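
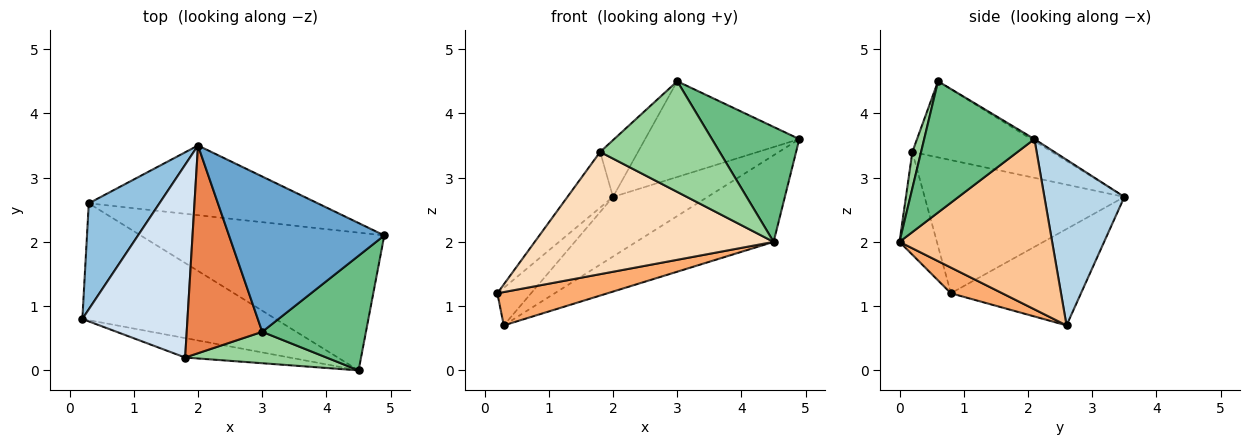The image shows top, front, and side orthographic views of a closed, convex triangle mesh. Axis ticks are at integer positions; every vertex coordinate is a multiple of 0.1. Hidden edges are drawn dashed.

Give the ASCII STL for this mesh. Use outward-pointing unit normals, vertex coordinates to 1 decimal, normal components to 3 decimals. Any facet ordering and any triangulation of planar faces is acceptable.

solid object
 facet normal -0.011 0.525 0.851
  outer loop
   vertex 3.0 0.6 4.5
   vertex 4.9 2.1 3.6
   vertex 2.0 3.5 2.7
  endloop
 endfacet
 facet normal -0.789 0.205 0.579
  outer loop
   vertex 0.3 2.6 0.7
   vertex 0.2 0.8 1.2
   vertex 2.0 3.5 2.7
  endloop
 endfacet
 facet normal 0.482 0.570 -0.666
  outer loop
   vertex 0.3 2.6 0.7
   vertex 2.0 3.5 2.7
   vertex 4.9 2.1 3.6
  endloop
 endfacet
 facet normal -0.773 0.176 0.610
  outer loop
   vertex 1.8 0.2 3.4
   vertex 2.0 3.5 2.7
   vertex 0.2 0.8 1.2
  endloop
 endfacet
 facet normal -0.697 0.189 0.692
  outer loop
   vertex 1.8 0.2 3.4
   vertex 3.0 0.6 4.5
   vertex 2.0 3.5 2.7
  endloop
 endfacet
 facet normal 0.127 -0.272 -0.954
  outer loop
   vertex 4.5 0.0 2.0
   vertex 0.2 0.8 1.2
   vertex 0.3 2.6 0.7
  endloop
 endfacet
 facet normal 0.509 0.458 -0.729
  outer loop
   vertex 4.5 0.0 2.0
   vertex 0.3 2.6 0.7
   vertex 4.9 2.1 3.6
  endloop
 endfacet
 facet normal -0.153 -0.976 -0.155
  outer loop
   vertex 4.5 0.0 2.0
   vertex 1.8 0.2 3.4
   vertex 0.2 0.8 1.2
  endloop
 endfacet
 facet normal 0.666 -0.528 0.527
  outer loop
   vertex 4.5 0.0 2.0
   vertex 4.9 2.1 3.6
   vertex 3.0 0.6 4.5
  endloop
 endfacet
 facet normal 0.070 -0.960 0.272
  outer loop
   vertex 4.5 0.0 2.0
   vertex 3.0 0.6 4.5
   vertex 1.8 0.2 3.4
  endloop
 endfacet
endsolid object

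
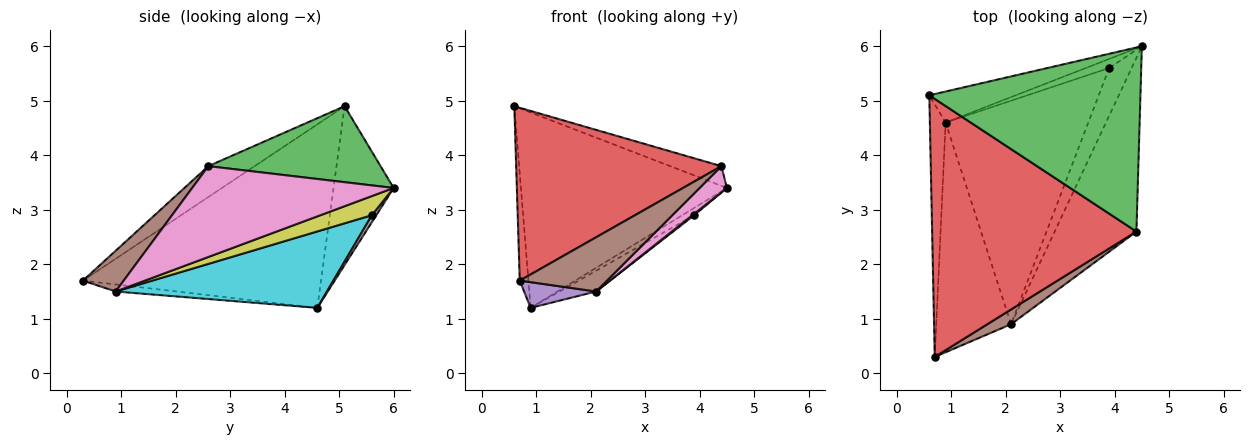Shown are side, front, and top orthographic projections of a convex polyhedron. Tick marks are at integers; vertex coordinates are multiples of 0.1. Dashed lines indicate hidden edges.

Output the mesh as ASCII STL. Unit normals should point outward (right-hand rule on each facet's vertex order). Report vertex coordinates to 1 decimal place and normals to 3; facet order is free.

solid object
 facet normal -0.277 0.949 -0.151
  outer loop
   vertex 0.9 4.6 1.2
   vertex 0.6 5.1 4.9
   vertex 4.5 6.0 3.4
  endloop
 endfacet
 facet normal -0.996 0.036 -0.086
  outer loop
   vertex 0.9 4.6 1.2
   vertex 0.7 0.3 1.7
   vertex 0.6 5.1 4.9
  endloop
 endfacet
 facet normal 0.337 0.100 0.936
  outer loop
   vertex 4.4 2.6 3.8
   vertex 4.5 6.0 3.4
   vertex 0.6 5.1 4.9
  endloop
 endfacet
 facet normal -0.125 -0.552 0.824
  outer loop
   vertex 4.4 2.6 3.8
   vertex 0.6 5.1 4.9
   vertex 0.7 0.3 1.7
  endloop
 endfacet
 facet normal -0.094 -0.111 -0.989
  outer loop
   vertex 2.1 0.9 1.5
   vertex 0.7 0.3 1.7
   vertex 0.9 4.6 1.2
  endloop
 endfacet
 facet normal 0.411 -0.880 0.239
  outer loop
   vertex 2.1 0.9 1.5
   vertex 4.4 2.6 3.8
   vertex 0.7 0.3 1.7
  endloop
 endfacet
 facet normal 0.740 -0.100 -0.666
  outer loop
   vertex 2.1 0.9 1.5
   vertex 4.5 6.0 3.4
   vertex 4.4 2.6 3.8
  endloop
 endfacet
 facet normal 0.228 0.608 -0.760
  outer loop
   vertex 3.9 5.6 2.9
   vertex 0.9 4.6 1.2
   vertex 4.5 6.0 3.4
  endloop
 endfacet
 facet normal 0.649 -0.022 -0.761
  outer loop
   vertex 3.9 5.6 2.9
   vertex 4.5 6.0 3.4
   vertex 2.1 0.9 1.5
  endloop
 endfacet
 facet normal 0.471 0.081 -0.879
  outer loop
   vertex 3.9 5.6 2.9
   vertex 2.1 0.9 1.5
   vertex 0.9 4.6 1.2
  endloop
 endfacet
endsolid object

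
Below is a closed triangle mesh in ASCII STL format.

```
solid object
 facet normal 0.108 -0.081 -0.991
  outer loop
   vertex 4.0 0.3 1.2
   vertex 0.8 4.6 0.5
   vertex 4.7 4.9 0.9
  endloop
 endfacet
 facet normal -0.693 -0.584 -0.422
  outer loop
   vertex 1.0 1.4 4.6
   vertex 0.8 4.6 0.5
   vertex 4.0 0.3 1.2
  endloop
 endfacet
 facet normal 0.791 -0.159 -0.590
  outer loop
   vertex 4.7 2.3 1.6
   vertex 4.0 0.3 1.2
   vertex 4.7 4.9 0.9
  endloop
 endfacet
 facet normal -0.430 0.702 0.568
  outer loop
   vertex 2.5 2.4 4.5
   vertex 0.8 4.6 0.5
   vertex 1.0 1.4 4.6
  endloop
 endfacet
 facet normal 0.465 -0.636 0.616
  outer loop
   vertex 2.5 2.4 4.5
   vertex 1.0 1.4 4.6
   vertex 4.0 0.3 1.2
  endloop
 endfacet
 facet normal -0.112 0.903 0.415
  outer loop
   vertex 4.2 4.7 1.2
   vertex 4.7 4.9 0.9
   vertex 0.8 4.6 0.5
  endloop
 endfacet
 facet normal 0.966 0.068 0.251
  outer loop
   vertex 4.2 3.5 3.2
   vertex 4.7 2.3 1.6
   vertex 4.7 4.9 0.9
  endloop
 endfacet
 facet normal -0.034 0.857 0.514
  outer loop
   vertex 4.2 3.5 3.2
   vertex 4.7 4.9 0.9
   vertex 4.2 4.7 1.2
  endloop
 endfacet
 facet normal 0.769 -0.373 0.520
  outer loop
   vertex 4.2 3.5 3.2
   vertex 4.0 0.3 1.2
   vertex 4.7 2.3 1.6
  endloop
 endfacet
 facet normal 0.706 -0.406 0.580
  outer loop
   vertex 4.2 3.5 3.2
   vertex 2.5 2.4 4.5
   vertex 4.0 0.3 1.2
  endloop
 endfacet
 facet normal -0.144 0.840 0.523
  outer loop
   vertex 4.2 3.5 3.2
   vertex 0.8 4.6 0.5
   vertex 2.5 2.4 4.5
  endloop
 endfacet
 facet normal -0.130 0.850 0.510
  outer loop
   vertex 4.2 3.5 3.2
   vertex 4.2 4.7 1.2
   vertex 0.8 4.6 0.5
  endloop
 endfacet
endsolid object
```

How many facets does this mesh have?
12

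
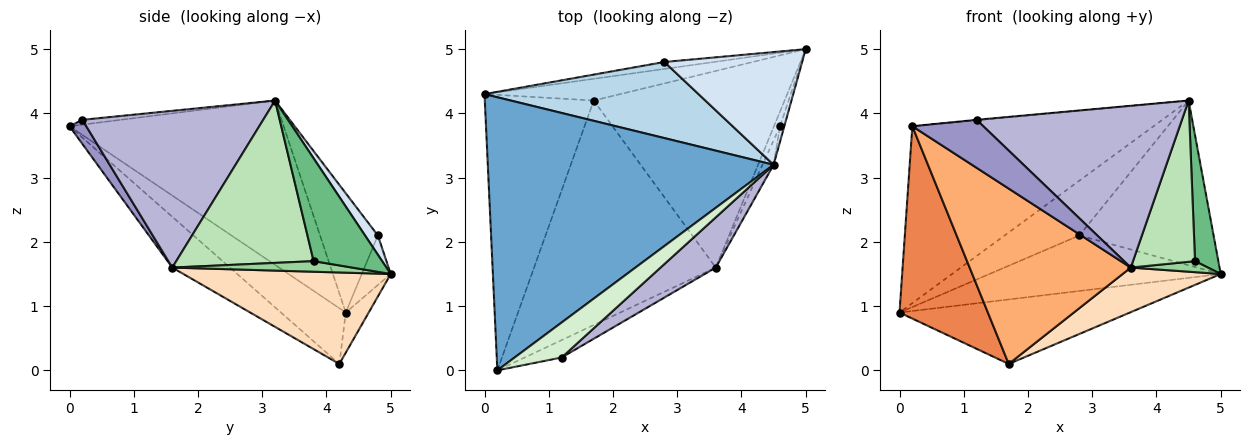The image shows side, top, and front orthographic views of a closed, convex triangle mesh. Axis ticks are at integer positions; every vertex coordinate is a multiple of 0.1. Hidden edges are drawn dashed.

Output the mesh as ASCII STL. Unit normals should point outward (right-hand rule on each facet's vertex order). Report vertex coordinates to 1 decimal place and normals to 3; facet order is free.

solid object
 facet normal -0.435 0.490 0.756
  outer loop
   vertex 4.5 3.2 4.2
   vertex 0.0 4.3 0.9
   vertex 0.2 0.0 3.8
  endloop
 endfacet
 facet normal -0.123 0.985 -0.123
  outer loop
   vertex 2.8 4.8 2.1
   vertex 5.0 5.0 1.5
   vertex 0.0 4.3 0.9
  endloop
 endfacet
 facet normal -0.412 0.533 0.739
  outer loop
   vertex 2.8 4.8 2.1
   vertex 0.0 4.3 0.9
   vertex 4.5 3.2 4.2
  endloop
 endfacet
 facet normal 0.079 0.823 0.563
  outer loop
   vertex 2.8 4.8 2.1
   vertex 4.5 3.2 4.2
   vertex 5.0 5.0 1.5
  endloop
 endfacet
 facet normal -0.387 -0.528 -0.756
  outer loop
   vertex 1.7 4.2 0.1
   vertex 0.2 0.0 3.8
   vertex 0.0 4.3 0.9
  endloop
 endfacet
 facet normal -0.215 -0.601 -0.770
  outer loop
   vertex 1.7 4.2 0.1
   vertex 3.6 1.6 1.6
   vertex 0.2 0.0 3.8
  endloop
 endfacet
 facet normal -0.094 0.944 -0.318
  outer loop
   vertex 1.7 4.2 0.1
   vertex 0.0 4.3 0.9
   vertex 5.0 5.0 1.5
  endloop
 endfacet
 facet normal 0.423 -0.200 -0.884
  outer loop
   vertex 1.7 4.2 0.1
   vertex 5.0 5.0 1.5
   vertex 3.6 1.6 1.6
  endloop
 endfacet
 facet normal 0.946 -0.322 -0.039
  outer loop
   vertex 4.6 3.8 1.7
   vertex 5.0 5.0 1.5
   vertex 4.5 3.2 4.2
  endloop
 endfacet
 facet normal 0.814 -0.349 -0.465
  outer loop
   vertex 4.6 3.8 1.7
   vertex 3.6 1.6 1.6
   vertex 5.0 5.0 1.5
  endloop
 endfacet
 facet normal 0.910 -0.411 -0.062
  outer loop
   vertex 4.6 3.8 1.7
   vertex 4.5 3.2 4.2
   vertex 3.6 1.6 1.6
  endloop
 endfacet
 facet normal -0.102 0.013 0.995
  outer loop
   vertex 1.2 0.2 3.9
   vertex 4.5 3.2 4.2
   vertex 0.2 0.0 3.8
  endloop
 endfacet
 facet normal 0.217 -0.918 -0.332
  outer loop
   vertex 1.2 0.2 3.9
   vertex 0.2 0.0 3.8
   vertex 3.6 1.6 1.6
  endloop
 endfacet
 facet normal 0.644 -0.731 0.227
  outer loop
   vertex 1.2 0.2 3.9
   vertex 3.6 1.6 1.6
   vertex 4.5 3.2 4.2
  endloop
 endfacet
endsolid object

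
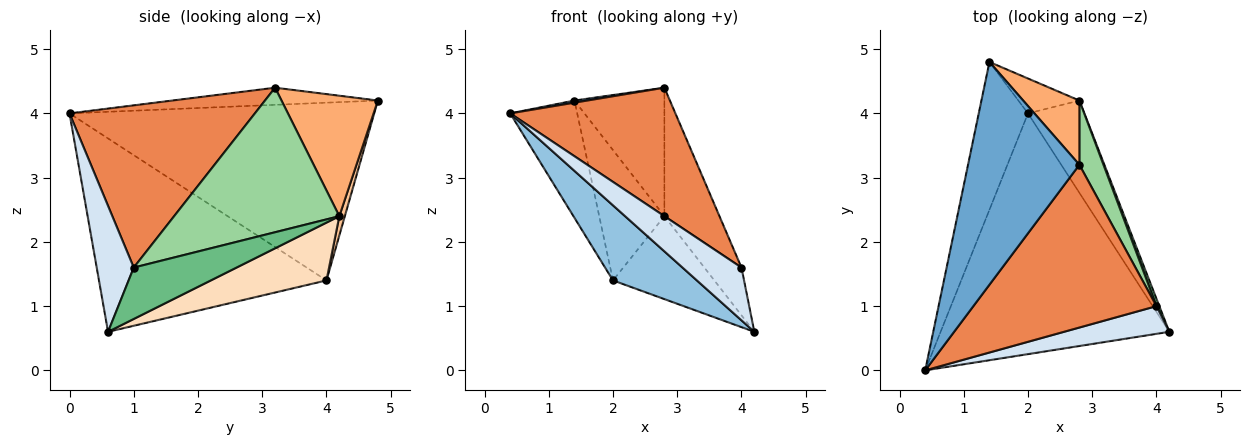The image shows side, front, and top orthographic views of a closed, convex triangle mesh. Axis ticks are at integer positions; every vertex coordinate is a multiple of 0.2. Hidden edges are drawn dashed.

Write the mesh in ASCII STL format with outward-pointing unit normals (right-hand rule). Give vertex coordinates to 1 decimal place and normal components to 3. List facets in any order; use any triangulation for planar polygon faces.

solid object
 facet normal -0.152 -0.010 0.988
  outer loop
   vertex 2.8 3.2 4.4
   vertex 1.4 4.8 4.2
   vertex 0.4 0.0 4.0
  endloop
 endfacet
 facet normal -0.628 -0.232 -0.743
  outer loop
   vertex 2.0 4.0 1.4
   vertex 4.2 0.6 0.6
   vertex 0.4 0.0 4.0
  endloop
 endfacet
 facet normal -0.943 0.207 -0.261
  outer loop
   vertex 2.0 4.0 1.4
   vertex 0.4 0.0 4.0
   vertex 1.4 4.8 4.2
  endloop
 endfacet
 facet normal 0.486 -0.774 0.407
  outer loop
   vertex 4.0 1.0 1.6
   vertex 0.4 0.0 4.0
   vertex 4.2 0.6 0.6
  endloop
 endfacet
 facet normal 0.571 -0.509 0.644
  outer loop
   vertex 4.0 1.0 1.6
   vertex 2.8 3.2 4.4
   vertex 0.4 0.0 4.0
  endloop
 endfacet
 facet normal 0.692 0.646 0.323
  outer loop
   vertex 2.8 4.2 2.4
   vertex 1.4 4.8 4.2
   vertex 2.8 3.2 4.4
  endloop
 endfacet
 facet normal 0.081 0.963 -0.258
  outer loop
   vertex 2.8 4.2 2.4
   vertex 2.0 4.0 1.4
   vertex 1.4 4.8 4.2
  endloop
 endfacet
 facet normal 0.606 0.532 -0.591
  outer loop
   vertex 2.8 4.2 2.4
   vertex 4.2 0.6 0.6
   vertex 2.0 4.0 1.4
  endloop
 endfacet
 facet normal 0.939 0.339 0.052
  outer loop
   vertex 2.8 4.2 2.4
   vertex 4.0 1.0 1.6
   vertex 4.2 0.6 0.6
  endloop
 endfacet
 facet normal 0.937 0.312 0.156
  outer loop
   vertex 2.8 4.2 2.4
   vertex 2.8 3.2 4.4
   vertex 4.0 1.0 1.6
  endloop
 endfacet
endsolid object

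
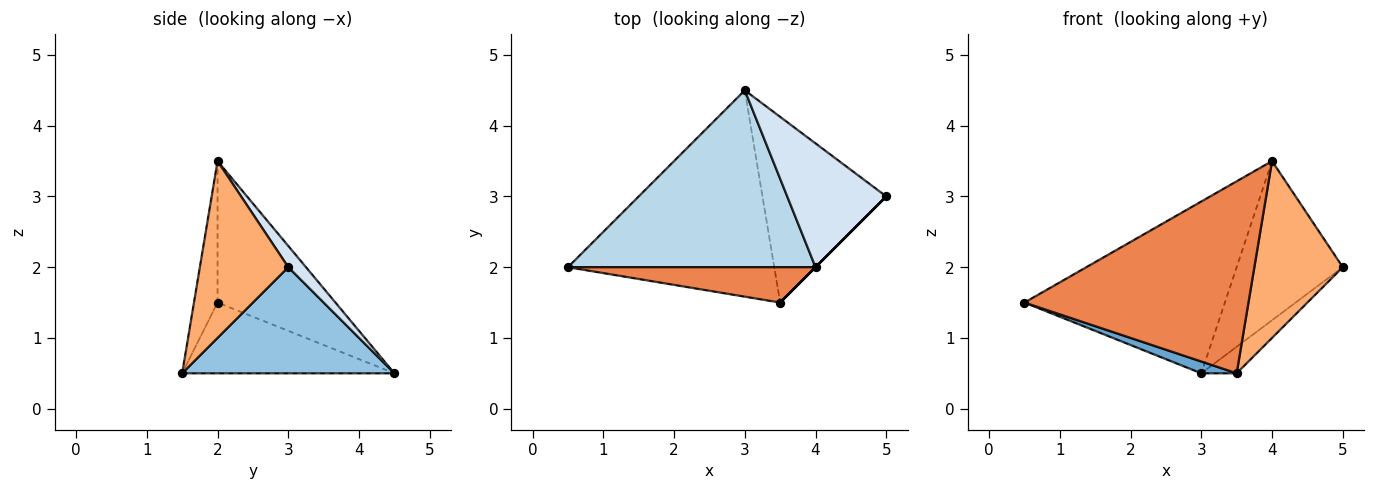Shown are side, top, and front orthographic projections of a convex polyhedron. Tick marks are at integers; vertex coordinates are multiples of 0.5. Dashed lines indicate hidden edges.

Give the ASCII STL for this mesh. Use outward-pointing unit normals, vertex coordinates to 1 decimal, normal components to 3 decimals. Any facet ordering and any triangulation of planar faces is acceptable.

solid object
 facet normal -0.324 -0.054 -0.945
  outer loop
   vertex 3.5 1.5 0.5
   vertex 0.5 2.0 1.5
   vertex 3.0 4.5 0.5
  endloop
 endfacet
 facet normal 0.647 0.108 -0.755
  outer loop
   vertex 3.5 1.5 0.5
   vertex 3.0 4.5 0.5
   vertex 5.0 3.0 2.0
  endloop
 endfacet
 facet normal -0.379 0.645 0.664
  outer loop
   vertex 4.0 2.0 3.5
   vertex 3.0 4.5 0.5
   vertex 0.5 2.0 1.5
  endloop
 endfacet
 facet normal 0.130 0.783 0.609
  outer loop
   vertex 4.0 2.0 3.5
   vertex 5.0 3.0 2.0
   vertex 3.0 4.5 0.5
  endloop
 endfacet
 facet normal -0.103 -0.978 0.180
  outer loop
   vertex 4.0 2.0 3.5
   vertex 0.5 2.0 1.5
   vertex 3.5 1.5 0.5
  endloop
 endfacet
 facet normal 0.707 -0.707 0.000
  outer loop
   vertex 4.0 2.0 3.5
   vertex 3.5 1.5 0.5
   vertex 5.0 3.0 2.0
  endloop
 endfacet
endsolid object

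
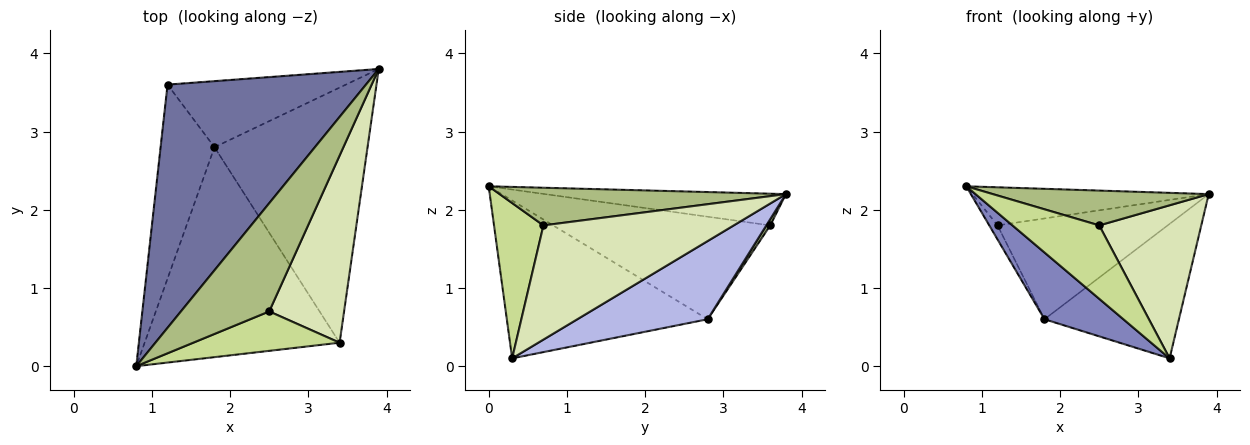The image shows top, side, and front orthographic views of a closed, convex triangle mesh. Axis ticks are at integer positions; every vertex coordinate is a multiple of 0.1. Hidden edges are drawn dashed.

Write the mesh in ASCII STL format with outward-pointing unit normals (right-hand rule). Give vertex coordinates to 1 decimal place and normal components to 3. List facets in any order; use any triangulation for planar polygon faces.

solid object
 facet normal -0.156 0.153 0.976
  outer loop
   vertex 1.2 3.6 1.8
   vertex 0.8 0.0 2.3
   vertex 3.9 3.8 2.2
  endloop
 endfacet
 facet normal -0.611 -0.240 -0.755
  outer loop
   vertex 1.8 2.8 0.6
   vertex 3.4 0.3 0.1
   vertex 0.8 0.0 2.3
  endloop
 endfacet
 facet normal -0.885 0.034 -0.465
  outer loop
   vertex 1.8 2.8 0.6
   vertex 0.8 0.0 2.3
   vertex 1.2 3.6 1.8
  endloop
 endfacet
 facet normal 0.412 0.425 -0.806
  outer loop
   vertex 1.8 2.8 0.6
   vertex 3.9 3.8 2.2
   vertex 3.4 0.3 0.1
  endloop
 endfacet
 facet normal 0.019 0.836 -0.548
  outer loop
   vertex 1.8 2.8 0.6
   vertex 1.2 3.6 1.8
   vertex 3.9 3.8 2.2
  endloop
 endfacet
 facet normal 0.376 -0.284 0.882
  outer loop
   vertex 2.5 0.7 1.8
   vertex 3.9 3.8 2.2
   vertex 0.8 0.0 2.3
  endloop
 endfacet
 facet normal 0.449 -0.787 0.423
  outer loop
   vertex 2.5 0.7 1.8
   vertex 0.8 0.0 2.3
   vertex 3.4 0.3 0.1
  endloop
 endfacet
 facet normal 0.763 -0.409 0.500
  outer loop
   vertex 2.5 0.7 1.8
   vertex 3.4 0.3 0.1
   vertex 3.9 3.8 2.2
  endloop
 endfacet
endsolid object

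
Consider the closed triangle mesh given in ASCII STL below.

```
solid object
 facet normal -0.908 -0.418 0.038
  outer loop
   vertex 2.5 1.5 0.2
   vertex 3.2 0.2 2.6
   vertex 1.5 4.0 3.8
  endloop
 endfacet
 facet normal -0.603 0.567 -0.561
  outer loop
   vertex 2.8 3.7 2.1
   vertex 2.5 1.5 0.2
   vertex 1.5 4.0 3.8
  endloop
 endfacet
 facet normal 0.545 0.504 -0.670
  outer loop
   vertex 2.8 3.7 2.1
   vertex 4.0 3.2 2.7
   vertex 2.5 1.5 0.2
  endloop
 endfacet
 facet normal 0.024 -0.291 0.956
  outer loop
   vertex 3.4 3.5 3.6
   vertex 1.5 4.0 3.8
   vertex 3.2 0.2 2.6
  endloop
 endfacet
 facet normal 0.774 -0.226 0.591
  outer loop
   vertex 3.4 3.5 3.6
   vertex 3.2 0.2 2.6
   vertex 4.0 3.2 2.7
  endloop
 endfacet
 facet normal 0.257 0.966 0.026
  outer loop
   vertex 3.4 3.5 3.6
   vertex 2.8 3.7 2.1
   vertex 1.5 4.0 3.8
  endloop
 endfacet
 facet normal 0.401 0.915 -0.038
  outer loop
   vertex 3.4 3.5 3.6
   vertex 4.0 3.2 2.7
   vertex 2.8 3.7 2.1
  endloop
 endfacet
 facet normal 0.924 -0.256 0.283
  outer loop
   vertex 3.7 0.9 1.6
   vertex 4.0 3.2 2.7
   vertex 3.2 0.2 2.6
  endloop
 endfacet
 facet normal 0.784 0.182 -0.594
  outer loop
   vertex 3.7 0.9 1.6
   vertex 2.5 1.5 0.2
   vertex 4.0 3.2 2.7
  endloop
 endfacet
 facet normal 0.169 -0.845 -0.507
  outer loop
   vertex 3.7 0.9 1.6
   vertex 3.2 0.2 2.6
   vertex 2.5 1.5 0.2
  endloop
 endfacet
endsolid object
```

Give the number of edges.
15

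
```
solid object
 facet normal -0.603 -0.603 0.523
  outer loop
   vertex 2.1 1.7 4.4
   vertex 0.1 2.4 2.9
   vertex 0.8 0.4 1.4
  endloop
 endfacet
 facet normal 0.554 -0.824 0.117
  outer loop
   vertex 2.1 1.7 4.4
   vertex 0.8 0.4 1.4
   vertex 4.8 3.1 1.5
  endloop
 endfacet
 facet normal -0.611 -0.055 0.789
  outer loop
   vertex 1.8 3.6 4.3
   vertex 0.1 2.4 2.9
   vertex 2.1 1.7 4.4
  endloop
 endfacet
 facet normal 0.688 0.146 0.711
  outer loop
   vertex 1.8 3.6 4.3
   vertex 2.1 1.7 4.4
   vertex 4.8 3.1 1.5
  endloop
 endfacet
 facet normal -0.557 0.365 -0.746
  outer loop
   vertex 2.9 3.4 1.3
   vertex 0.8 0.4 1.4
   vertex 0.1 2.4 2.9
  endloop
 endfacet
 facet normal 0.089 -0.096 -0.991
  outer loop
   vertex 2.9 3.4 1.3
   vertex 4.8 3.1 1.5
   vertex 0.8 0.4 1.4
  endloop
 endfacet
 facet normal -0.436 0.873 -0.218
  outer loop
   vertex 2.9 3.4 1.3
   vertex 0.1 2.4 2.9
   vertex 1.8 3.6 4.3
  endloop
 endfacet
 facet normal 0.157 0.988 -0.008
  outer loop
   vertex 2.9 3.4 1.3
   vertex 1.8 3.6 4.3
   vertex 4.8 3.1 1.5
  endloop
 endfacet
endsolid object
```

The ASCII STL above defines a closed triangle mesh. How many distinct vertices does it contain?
6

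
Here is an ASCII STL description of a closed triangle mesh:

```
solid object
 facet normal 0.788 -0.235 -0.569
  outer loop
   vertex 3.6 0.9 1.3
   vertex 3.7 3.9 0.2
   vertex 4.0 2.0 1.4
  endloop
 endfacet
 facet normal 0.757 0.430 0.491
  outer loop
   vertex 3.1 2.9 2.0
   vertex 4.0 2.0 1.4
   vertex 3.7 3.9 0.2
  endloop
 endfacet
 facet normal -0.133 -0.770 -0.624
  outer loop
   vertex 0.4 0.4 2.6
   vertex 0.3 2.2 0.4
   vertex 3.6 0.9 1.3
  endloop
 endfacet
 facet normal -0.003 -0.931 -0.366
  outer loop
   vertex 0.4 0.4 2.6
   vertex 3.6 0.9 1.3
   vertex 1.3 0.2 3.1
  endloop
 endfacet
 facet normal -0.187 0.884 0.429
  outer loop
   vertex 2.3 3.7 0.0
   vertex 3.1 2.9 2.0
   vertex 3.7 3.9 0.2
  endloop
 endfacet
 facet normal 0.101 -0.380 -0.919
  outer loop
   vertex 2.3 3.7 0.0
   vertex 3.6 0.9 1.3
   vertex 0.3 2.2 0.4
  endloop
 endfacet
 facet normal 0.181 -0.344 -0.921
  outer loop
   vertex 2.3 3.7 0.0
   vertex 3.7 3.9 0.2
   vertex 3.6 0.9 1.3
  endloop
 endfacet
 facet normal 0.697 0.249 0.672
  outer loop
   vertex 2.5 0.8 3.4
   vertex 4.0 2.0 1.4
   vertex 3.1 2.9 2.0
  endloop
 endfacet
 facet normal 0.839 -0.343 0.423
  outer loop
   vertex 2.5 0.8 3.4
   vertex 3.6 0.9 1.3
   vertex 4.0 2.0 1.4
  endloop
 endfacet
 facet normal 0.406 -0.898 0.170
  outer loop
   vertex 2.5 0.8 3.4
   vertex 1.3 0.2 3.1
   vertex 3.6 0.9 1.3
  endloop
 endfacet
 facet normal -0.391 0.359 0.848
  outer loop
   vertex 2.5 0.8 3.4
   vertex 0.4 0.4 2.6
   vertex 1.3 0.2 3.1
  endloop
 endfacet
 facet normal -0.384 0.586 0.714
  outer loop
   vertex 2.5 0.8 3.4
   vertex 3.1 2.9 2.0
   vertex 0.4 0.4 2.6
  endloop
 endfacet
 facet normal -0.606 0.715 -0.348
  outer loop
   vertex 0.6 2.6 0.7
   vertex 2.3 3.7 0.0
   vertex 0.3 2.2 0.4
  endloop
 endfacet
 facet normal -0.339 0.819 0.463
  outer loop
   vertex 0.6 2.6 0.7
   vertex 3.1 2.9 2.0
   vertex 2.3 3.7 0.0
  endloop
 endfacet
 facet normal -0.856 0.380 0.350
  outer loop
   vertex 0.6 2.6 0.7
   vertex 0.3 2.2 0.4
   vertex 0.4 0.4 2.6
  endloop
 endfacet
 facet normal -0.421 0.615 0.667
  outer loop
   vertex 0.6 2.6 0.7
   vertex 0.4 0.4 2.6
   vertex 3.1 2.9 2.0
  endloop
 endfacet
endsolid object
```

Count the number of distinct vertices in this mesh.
10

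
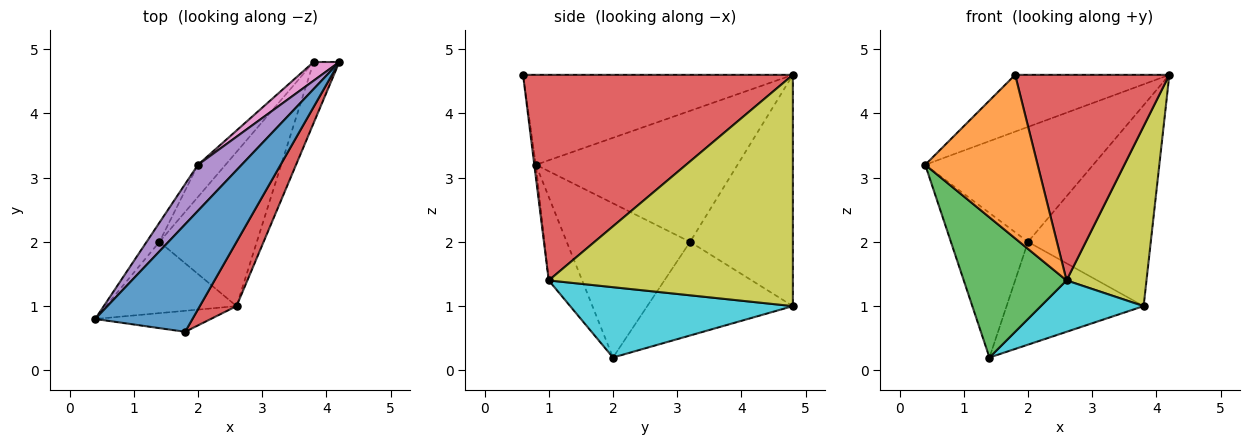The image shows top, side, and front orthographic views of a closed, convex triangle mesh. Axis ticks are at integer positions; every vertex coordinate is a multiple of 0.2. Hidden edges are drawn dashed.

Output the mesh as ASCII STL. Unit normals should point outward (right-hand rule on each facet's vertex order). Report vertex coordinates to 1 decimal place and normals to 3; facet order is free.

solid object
 facet normal -0.633 0.362 0.685
  outer loop
   vertex 1.8 0.6 4.6
   vertex 4.2 4.8 4.6
   vertex 0.4 0.8 3.2
  endloop
 endfacet
 facet normal -0.014 -0.992 -0.128
  outer loop
   vertex 2.6 1.0 1.4
   vertex 1.8 0.6 4.6
   vertex 0.4 0.8 3.2
  endloop
 endfacet
 facet normal -0.278 -0.856 -0.435
  outer loop
   vertex 2.6 1.0 1.4
   vertex 0.4 0.8 3.2
   vertex 1.4 2.0 0.2
  endloop
 endfacet
 facet normal 0.858 -0.490 0.153
  outer loop
   vertex 2.6 1.0 1.4
   vertex 4.2 4.8 4.6
   vertex 1.8 0.6 4.6
  endloop
 endfacet
 facet normal -0.744 0.620 0.248
  outer loop
   vertex 2.0 3.2 2.0
   vertex 0.4 0.8 3.2
   vertex 4.2 4.8 4.6
  endloop
 endfacet
 facet normal -0.846 0.529 -0.070
  outer loop
   vertex 2.0 3.2 2.0
   vertex 1.4 2.0 0.2
   vertex 0.4 0.8 3.2
  endloop
 endfacet
 facet normal -0.640 0.765 0.071
  outer loop
   vertex 3.8 4.8 1.0
   vertex 2.0 3.2 2.0
   vertex 4.2 4.8 4.6
  endloop
 endfacet
 facet normal -0.712 0.670 -0.209
  outer loop
   vertex 3.8 4.8 1.0
   vertex 1.4 2.0 0.2
   vertex 2.0 3.2 2.0
  endloop
 endfacet
 facet normal 0.945 -0.310 -0.105
  outer loop
   vertex 3.8 4.8 1.0
   vertex 4.2 4.8 4.6
   vertex 2.6 1.0 1.4
  endloop
 endfacet
 facet normal 0.565 -0.261 -0.783
  outer loop
   vertex 3.8 4.8 1.0
   vertex 2.6 1.0 1.4
   vertex 1.4 2.0 0.2
  endloop
 endfacet
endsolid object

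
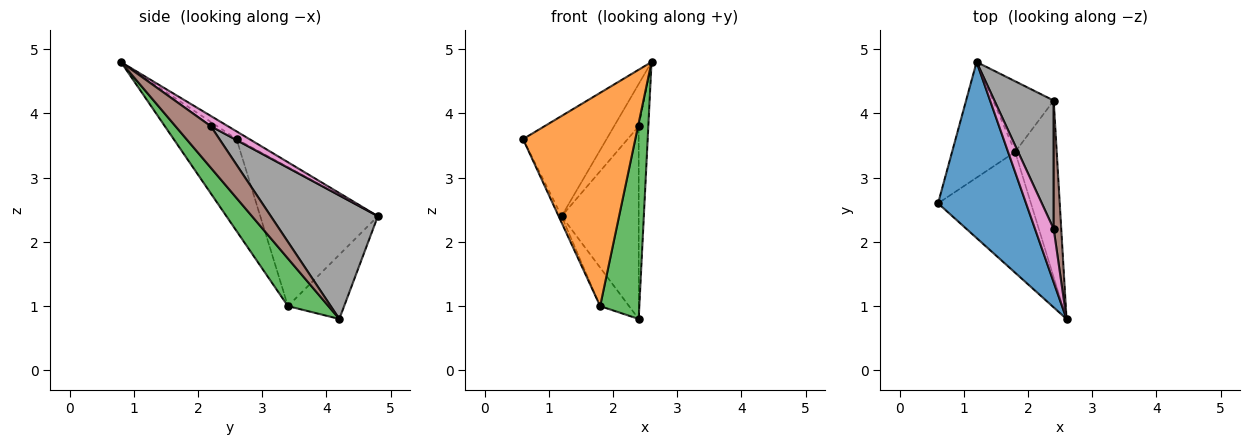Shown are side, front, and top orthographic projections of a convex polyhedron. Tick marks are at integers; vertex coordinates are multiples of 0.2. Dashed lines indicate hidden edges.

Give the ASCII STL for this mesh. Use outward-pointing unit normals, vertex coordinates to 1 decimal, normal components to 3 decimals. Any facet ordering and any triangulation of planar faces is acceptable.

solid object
 facet normal -0.076 0.493 0.867
  outer loop
   vertex 1.2 4.8 2.4
   vertex 0.6 2.6 3.6
   vertex 2.6 0.8 4.8
  endloop
 endfacet
 facet normal -0.438 -0.782 -0.443
  outer loop
   vertex 1.8 3.4 1.0
   vertex 2.6 0.8 4.8
   vertex 0.6 2.6 3.6
  endloop
 endfacet
 facet normal 0.609 -0.589 -0.531
  outer loop
   vertex 1.8 3.4 1.0
   vertex 2.4 4.2 0.8
   vertex 2.6 0.8 4.8
  endloop
 endfacet
 facet normal -0.910 0.023 -0.413
  outer loop
   vertex 1.8 3.4 1.0
   vertex 0.6 2.6 3.6
   vertex 1.2 4.8 2.4
  endloop
 endfacet
 facet normal -0.681 0.350 -0.643
  outer loop
   vertex 1.8 3.4 1.0
   vertex 1.2 4.8 2.4
   vertex 2.4 4.2 0.8
  endloop
 endfacet
 facet normal 0.950 0.259 0.173
  outer loop
   vertex 2.4 2.2 3.8
   vertex 2.6 0.8 4.8
   vertex 2.4 4.2 0.8
  endloop
 endfacet
 facet normal 0.397 0.570 0.719
  outer loop
   vertex 2.4 2.2 3.8
   vertex 1.2 4.8 2.4
   vertex 2.6 0.8 4.8
  endloop
 endfacet
 facet normal 0.756 0.544 0.363
  outer loop
   vertex 2.4 2.2 3.8
   vertex 2.4 4.2 0.8
   vertex 1.2 4.8 2.4
  endloop
 endfacet
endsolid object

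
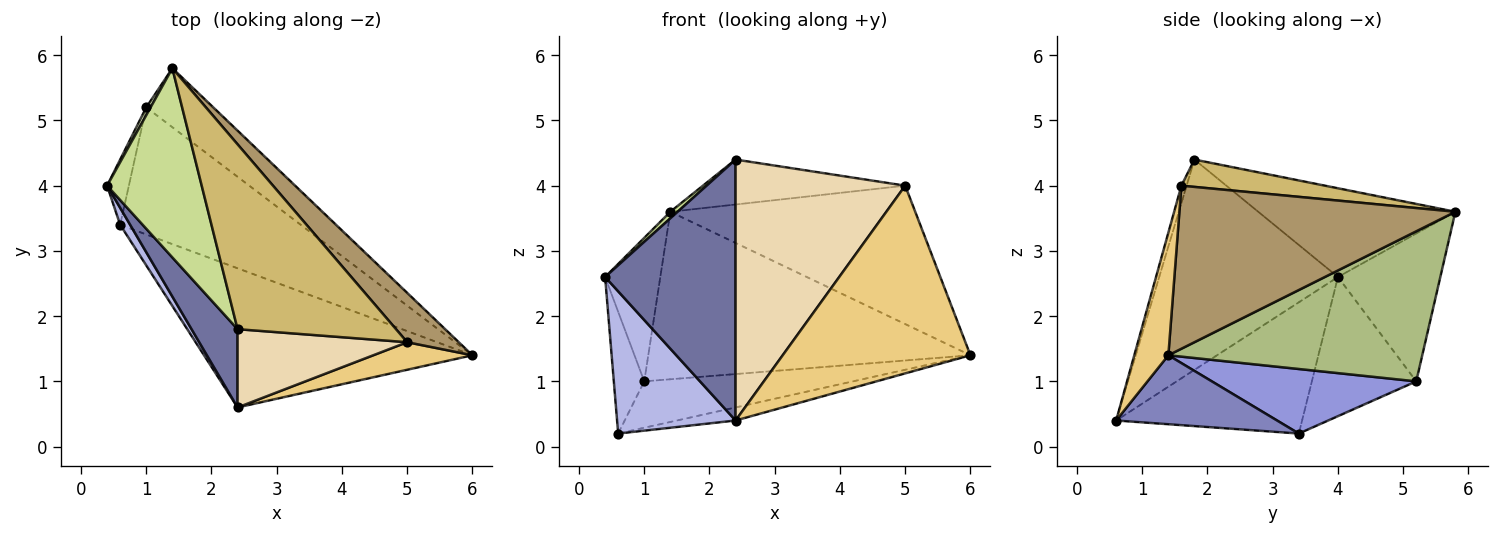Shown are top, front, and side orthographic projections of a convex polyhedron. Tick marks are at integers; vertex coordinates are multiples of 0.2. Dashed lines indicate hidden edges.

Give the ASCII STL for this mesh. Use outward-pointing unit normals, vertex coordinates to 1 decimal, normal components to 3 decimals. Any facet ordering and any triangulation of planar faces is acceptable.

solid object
 facet normal -0.795 -0.581 0.174
  outer loop
   vertex 2.4 1.8 4.4
   vertex 0.4 4.0 2.6
   vertex 2.4 0.6 0.4
  endloop
 endfacet
 facet normal 0.248 0.090 -0.965
  outer loop
   vertex 0.6 3.4 0.2
   vertex 6.0 1.4 1.4
   vertex 2.4 0.6 0.4
  endloop
 endfacet
 facet normal 0.318 0.325 -0.891
  outer loop
   vertex 0.6 3.4 0.2
   vertex 1.0 5.2 1.0
   vertex 6.0 1.4 1.4
  endloop
 endfacet
 facet normal -0.842 -0.536 0.064
  outer loop
   vertex 0.6 3.4 0.2
   vertex 2.4 0.6 0.4
   vertex 0.4 4.0 2.6
  endloop
 endfacet
 facet normal -0.949 0.277 -0.148
  outer loop
   vertex 0.6 3.4 0.2
   vertex 0.4 4.0 2.6
   vertex 1.0 5.2 1.0
  endloop
 endfacet
 facet normal 0.597 0.757 -0.266
  outer loop
   vertex 1.4 5.8 3.6
   vertex 6.0 1.4 1.4
   vertex 1.0 5.2 1.0
  endloop
 endfacet
 facet normal -0.684 -0.025 0.729
  outer loop
   vertex 1.4 5.8 3.6
   vertex 0.4 4.0 2.6
   vertex 2.4 1.8 4.4
  endloop
 endfacet
 facet normal -0.880 0.474 0.026
  outer loop
   vertex 1.4 5.8 3.6
   vertex 1.0 5.2 1.0
   vertex 0.4 4.0 2.6
  endloop
 endfacet
 facet normal 0.728 0.646 0.230
  outer loop
   vertex 5.0 1.6 4.0
   vertex 6.0 1.4 1.4
   vertex 1.4 5.8 3.6
  endloop
 endfacet
 facet normal 0.165 0.233 0.958
  outer loop
   vertex 5.0 1.6 4.0
   vertex 1.4 5.8 3.6
   vertex 2.4 1.8 4.4
  endloop
 endfacet
 facet normal 0.177 -0.974 0.143
  outer loop
   vertex 5.0 1.6 4.0
   vertex 2.4 0.6 0.4
   vertex 6.0 1.4 1.4
  endloop
 endfacet
 facet normal -0.029 -0.957 0.287
  outer loop
   vertex 5.0 1.6 4.0
   vertex 2.4 1.8 4.4
   vertex 2.4 0.6 0.4
  endloop
 endfacet
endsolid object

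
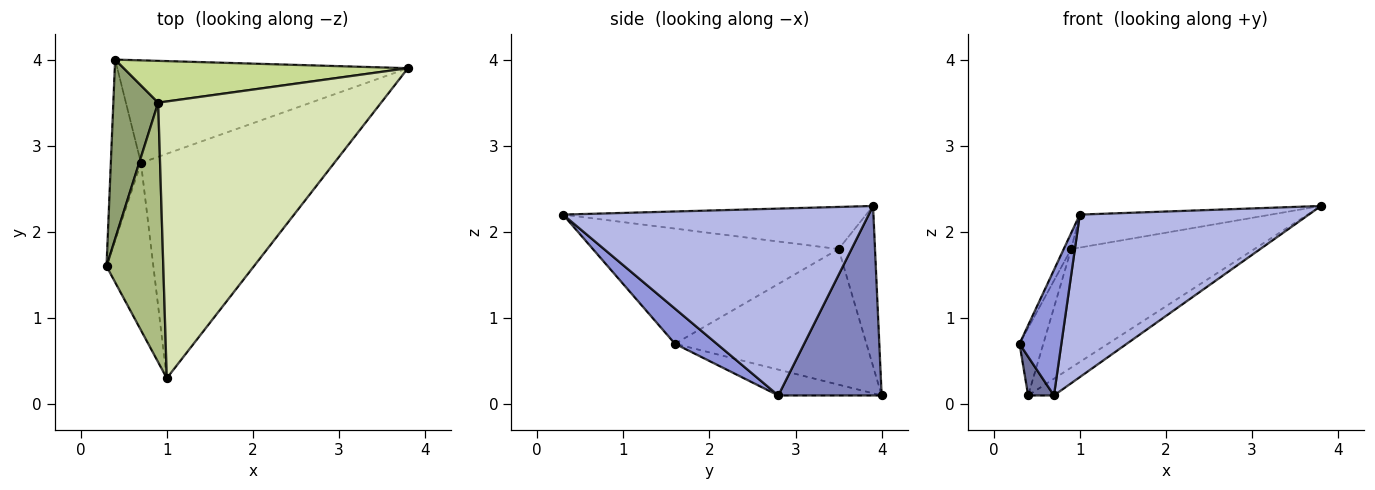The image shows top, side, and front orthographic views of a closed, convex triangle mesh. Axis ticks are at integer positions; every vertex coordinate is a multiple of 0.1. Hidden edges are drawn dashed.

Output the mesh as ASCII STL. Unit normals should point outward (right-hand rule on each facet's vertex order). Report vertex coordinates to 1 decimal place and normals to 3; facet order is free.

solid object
 facet normal -0.642 -0.161 -0.749
  outer loop
   vertex 0.7 2.8 0.1
   vertex 0.3 1.6 0.7
   vertex 0.4 4.0 0.1
  endloop
 endfacet
 facet normal 0.541 0.135 -0.830
  outer loop
   vertex 0.7 2.8 0.1
   vertex 0.4 4.0 0.1
   vertex 3.8 3.9 2.3
  endloop
 endfacet
 facet normal 0.514 -0.514 -0.686
  outer loop
   vertex 0.7 2.8 0.1
   vertex 1.0 0.3 2.2
   vertex 0.3 1.6 0.7
  endloop
 endfacet
 facet normal 0.616 -0.462 -0.638
  outer loop
   vertex 0.7 2.8 0.1
   vertex 3.8 3.9 2.3
   vertex 1.0 0.3 2.2
  endloop
 endfacet
 facet normal -0.943 0.117 0.312
  outer loop
   vertex 0.9 3.5 1.8
   vertex 0.4 4.0 0.1
   vertex 0.3 1.6 0.7
  endloop
 endfacet
 facet normal -0.897 0.027 0.442
  outer loop
   vertex 0.9 3.5 1.8
   vertex 0.3 1.6 0.7
   vertex 1.0 0.3 2.2
  endloop
 endfacet
 facet normal -0.184 0.927 0.327
  outer loop
   vertex 0.9 3.5 1.8
   vertex 3.8 3.9 2.3
   vertex 0.4 4.0 0.1
  endloop
 endfacet
 facet normal -0.184 0.116 0.976
  outer loop
   vertex 0.9 3.5 1.8
   vertex 1.0 0.3 2.2
   vertex 3.8 3.9 2.3
  endloop
 endfacet
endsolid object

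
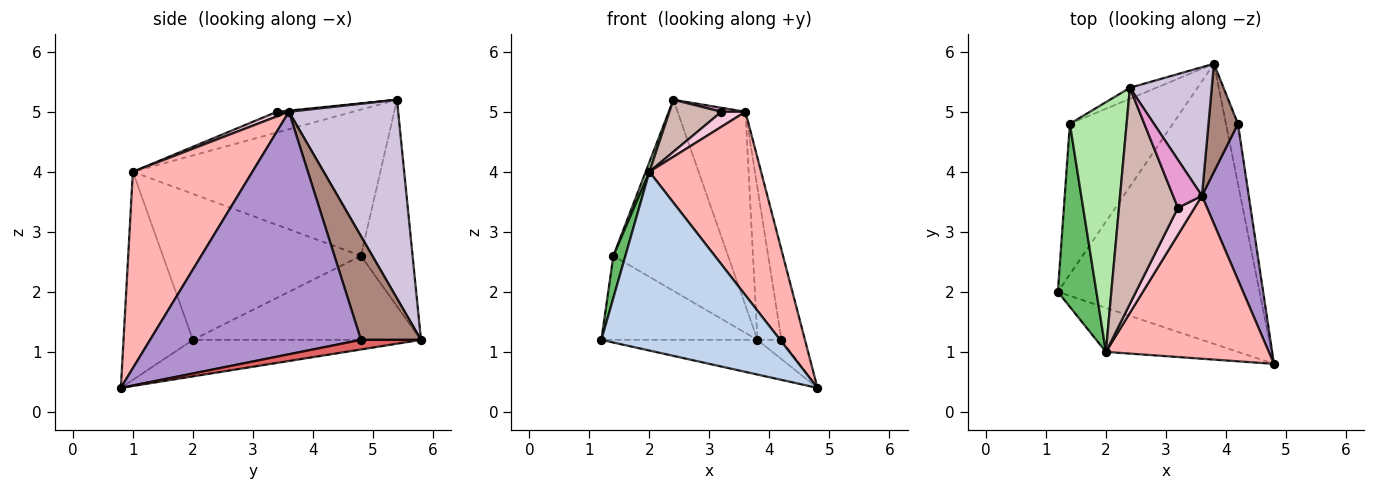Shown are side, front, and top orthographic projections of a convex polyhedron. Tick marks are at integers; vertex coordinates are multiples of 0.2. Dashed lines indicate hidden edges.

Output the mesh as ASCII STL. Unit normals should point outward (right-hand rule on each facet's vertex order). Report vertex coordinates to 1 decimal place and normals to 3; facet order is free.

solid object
 facet normal -0.177 0.121 -0.977
  outer loop
   vertex 3.8 5.8 1.2
   vertex 4.8 0.8 0.4
   vertex 1.2 2.0 1.2
  endloop
 endfacet
 facet normal -0.353 -0.909 -0.224
  outer loop
   vertex 2.0 1.0 4.0
   vertex 1.2 2.0 1.2
   vertex 4.8 0.8 0.4
  endloop
 endfacet
 facet normal -0.580 0.397 -0.711
  outer loop
   vertex 1.4 4.8 2.6
   vertex 3.8 5.8 1.2
   vertex 1.2 2.0 1.2
  endloop
 endfacet
 facet normal -0.410 0.911 -0.052
  outer loop
   vertex 1.4 4.8 2.6
   vertex 2.4 5.4 5.2
   vertex 3.8 5.8 1.2
  endloop
 endfacet
 facet normal -0.965 -0.058 0.255
  outer loop
   vertex 1.4 4.8 2.6
   vertex 1.2 2.0 1.2
   vertex 2.0 1.0 4.0
  endloop
 endfacet
 facet normal -0.932 -0.014 0.362
  outer loop
   vertex 1.4 4.8 2.6
   vertex 2.0 1.0 4.0
   vertex 2.4 5.4 5.2
  endloop
 endfacet
 facet normal 0.606 0.242 -0.758
  outer loop
   vertex 4.2 4.8 1.2
   vertex 4.8 0.8 0.4
   vertex 3.8 5.8 1.2
  endloop
 endfacet
 facet normal 0.625 -0.584 0.518
  outer loop
   vertex 3.6 3.6 5.0
   vertex 2.0 1.0 4.0
   vertex 4.8 0.8 0.4
  endloop
 endfacet
 facet normal 0.976 0.109 0.188
  outer loop
   vertex 3.6 3.6 5.0
   vertex 4.8 0.8 0.4
   vertex 4.2 4.8 1.2
  endloop
 endfacet
 facet normal 0.802 0.498 0.330
  outer loop
   vertex 3.6 3.6 5.0
   vertex 3.8 5.8 1.2
   vertex 2.4 5.4 5.2
  endloop
 endfacet
 facet normal 0.898 0.359 0.255
  outer loop
   vertex 3.6 3.6 5.0
   vertex 4.2 4.8 1.2
   vertex 3.8 5.8 1.2
  endloop
 endfacet
 facet normal -0.324 -0.221 0.920
  outer loop
   vertex 3.2 3.4 5.0
   vertex 2.4 5.4 5.2
   vertex 2.0 1.0 4.0
  endloop
 endfacet
 facet normal 0.041 -0.083 0.996
  outer loop
   vertex 3.2 3.4 5.0
   vertex 3.6 3.6 5.0
   vertex 2.4 5.4 5.2
  endloop
 endfacet
 facet normal 0.236 -0.472 0.849
  outer loop
   vertex 3.2 3.4 5.0
   vertex 2.0 1.0 4.0
   vertex 3.6 3.6 5.0
  endloop
 endfacet
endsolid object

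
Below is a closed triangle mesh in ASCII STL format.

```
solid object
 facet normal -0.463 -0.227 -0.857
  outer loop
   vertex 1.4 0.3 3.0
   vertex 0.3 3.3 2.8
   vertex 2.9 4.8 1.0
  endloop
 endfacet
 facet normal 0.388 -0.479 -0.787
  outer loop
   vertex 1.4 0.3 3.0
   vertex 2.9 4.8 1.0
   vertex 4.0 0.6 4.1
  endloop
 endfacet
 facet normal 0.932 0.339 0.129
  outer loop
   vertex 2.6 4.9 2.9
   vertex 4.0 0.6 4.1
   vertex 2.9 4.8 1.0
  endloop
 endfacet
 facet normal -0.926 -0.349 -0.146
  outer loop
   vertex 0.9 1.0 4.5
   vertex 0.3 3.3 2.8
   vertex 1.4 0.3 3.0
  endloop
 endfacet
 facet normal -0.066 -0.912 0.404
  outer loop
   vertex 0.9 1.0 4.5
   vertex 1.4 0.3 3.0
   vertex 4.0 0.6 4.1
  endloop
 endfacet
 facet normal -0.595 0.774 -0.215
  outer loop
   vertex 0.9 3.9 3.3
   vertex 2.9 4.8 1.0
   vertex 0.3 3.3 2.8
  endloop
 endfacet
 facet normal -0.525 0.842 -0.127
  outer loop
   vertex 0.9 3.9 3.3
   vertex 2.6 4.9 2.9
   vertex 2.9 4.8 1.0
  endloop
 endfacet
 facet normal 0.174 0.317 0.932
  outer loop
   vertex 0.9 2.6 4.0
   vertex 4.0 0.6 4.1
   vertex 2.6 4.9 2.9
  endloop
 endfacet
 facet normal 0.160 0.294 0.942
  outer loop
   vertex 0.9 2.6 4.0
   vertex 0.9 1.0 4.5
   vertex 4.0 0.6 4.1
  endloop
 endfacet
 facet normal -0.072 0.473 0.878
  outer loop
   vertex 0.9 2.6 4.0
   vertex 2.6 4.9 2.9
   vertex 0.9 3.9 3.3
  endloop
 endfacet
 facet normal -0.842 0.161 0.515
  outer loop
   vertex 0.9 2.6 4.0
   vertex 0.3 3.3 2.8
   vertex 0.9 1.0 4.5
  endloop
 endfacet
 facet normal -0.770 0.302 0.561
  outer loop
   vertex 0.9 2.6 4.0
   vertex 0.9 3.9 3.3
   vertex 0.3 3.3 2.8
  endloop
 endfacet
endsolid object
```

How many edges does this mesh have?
18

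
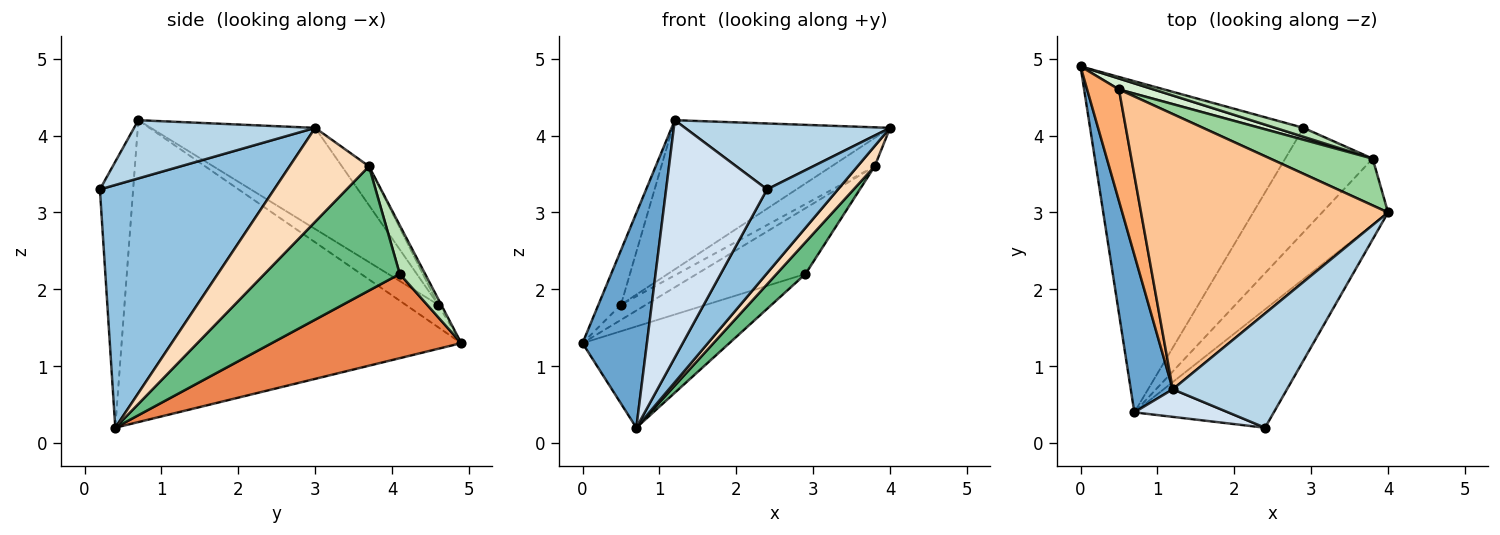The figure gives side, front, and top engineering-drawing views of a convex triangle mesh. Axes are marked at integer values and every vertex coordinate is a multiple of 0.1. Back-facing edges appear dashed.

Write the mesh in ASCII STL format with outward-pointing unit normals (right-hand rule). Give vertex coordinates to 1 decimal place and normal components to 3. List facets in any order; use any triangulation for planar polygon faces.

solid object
 facet normal -0.973 -0.185 0.136
  outer loop
   vertex 1.2 0.7 4.2
   vertex 0.0 4.9 1.3
   vertex 0.7 0.4 0.2
  endloop
 endfacet
 facet normal 0.818 -0.333 -0.470
  outer loop
   vertex 2.4 0.2 3.3
   vertex 0.7 0.4 0.2
   vertex 4.0 3.0 4.1
  endloop
 endfacet
 facet normal 0.404 -0.457 0.792
  outer loop
   vertex 2.4 0.2 3.3
   vertex 4.0 3.0 4.1
   vertex 1.2 0.7 4.2
  endloop
 endfacet
 facet normal -0.311 -0.944 0.110
  outer loop
   vertex 2.4 0.2 3.3
   vertex 1.2 0.7 4.2
   vertex 0.7 0.4 0.2
  endloop
 endfacet
 facet normal 0.353 0.274 -0.895
  outer loop
   vertex 2.9 4.1 2.2
   vertex 0.7 0.4 0.2
   vertex 0.0 4.9 1.3
  endloop
 endfacet
 facet normal -0.536 0.371 0.758
  outer loop
   vertex 0.5 4.6 1.8
   vertex 0.0 4.9 1.3
   vertex 1.2 0.7 4.2
  endloop
 endfacet
 facet normal -0.339 0.448 0.827
  outer loop
   vertex 0.5 4.6 1.8
   vertex 1.2 0.7 4.2
   vertex 4.0 3.0 4.1
  endloop
 endfacet
 facet normal 0.806 -0.174 -0.566
  outer loop
   vertex 3.8 3.7 3.6
   vertex 4.0 3.0 4.1
   vertex 0.7 0.4 0.2
  endloop
 endfacet
 facet normal 0.805 -0.172 -0.567
  outer loop
   vertex 3.8 3.7 3.6
   vertex 0.7 0.4 0.2
   vertex 2.9 4.1 2.2
  endloop
 endfacet
 facet normal -0.309 0.493 0.813
  outer loop
   vertex 3.8 3.7 3.6
   vertex 0.5 4.6 1.8
   vertex 4.0 3.0 4.1
  endloop
 endfacet
 facet normal 0.226 0.965 0.131
  outer loop
   vertex 3.8 3.7 3.6
   vertex 2.9 4.1 2.2
   vertex 0.0 4.9 1.3
  endloop
 endfacet
 facet normal -0.097 0.808 0.582
  outer loop
   vertex 3.8 3.7 3.6
   vertex 0.0 4.9 1.3
   vertex 0.5 4.6 1.8
  endloop
 endfacet
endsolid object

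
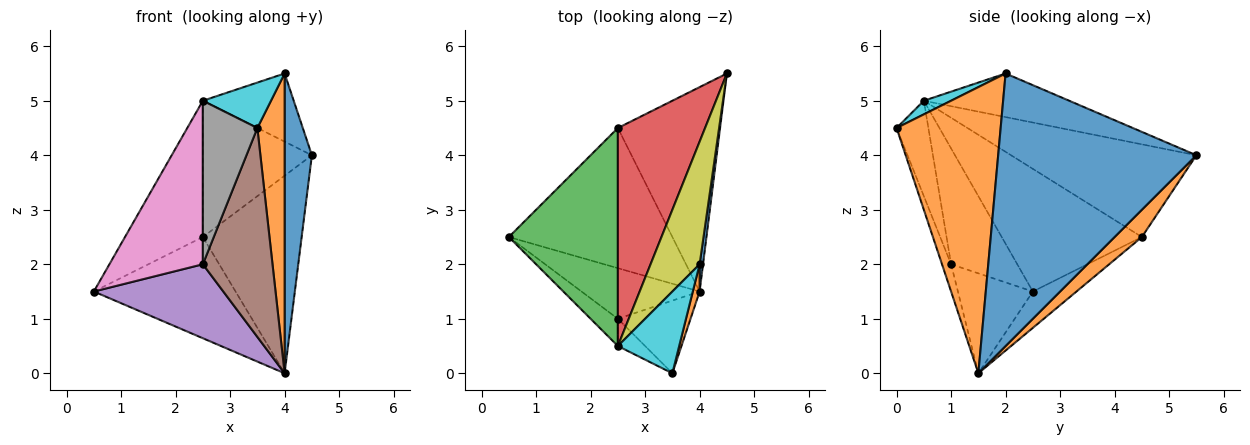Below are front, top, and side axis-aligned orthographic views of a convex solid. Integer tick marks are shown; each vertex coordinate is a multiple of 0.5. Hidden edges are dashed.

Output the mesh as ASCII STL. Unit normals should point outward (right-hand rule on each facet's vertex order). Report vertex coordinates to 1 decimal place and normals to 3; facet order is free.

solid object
 facet normal -0.177 0.576 -0.798
  outer loop
   vertex 2.5 4.5 2.5
   vertex 4.0 1.5 0.0
   vertex 0.5 2.5 1.5
  endloop
 endfacet
 facet normal 0.188 0.683 -0.706
  outer loop
   vertex 2.5 4.5 2.5
   vertex 4.5 5.5 4.0
   vertex 4.0 1.5 0.0
  endloop
 endfacet
 facet normal -0.690 0.383 0.614
  outer loop
   vertex 2.5 4.5 2.5
   vertex 0.5 2.5 1.5
   vertex 2.5 0.5 5.0
  endloop
 endfacet
 facet normal -0.669 0.394 0.630
  outer loop
   vertex 2.5 4.5 2.5
   vertex 2.5 0.5 5.0
   vertex 4.5 5.5 4.0
  endloop
 endfacet
 facet normal -0.431 -0.745 -0.510
  outer loop
   vertex 2.5 1.0 2.0
   vertex 0.5 2.5 1.5
   vertex 4.0 1.5 0.0
  endloop
 endfacet
 facet normal -0.122 -0.937 -0.326
  outer loop
   vertex 2.5 1.0 2.0
   vertex 4.0 1.5 0.0
   vertex 3.5 0.0 4.5
  endloop
 endfacet
 facet normal -0.573 -0.809 -0.135
  outer loop
   vertex 2.5 1.0 2.0
   vertex 2.5 0.5 5.0
   vertex 0.5 2.5 1.5
  endloop
 endfacet
 facet normal -0.499 -0.855 -0.142
  outer loop
   vertex 2.5 1.0 2.0
   vertex 3.5 0.0 4.5
   vertex 2.5 0.5 5.0
  endloop
 endfacet
 facet normal -0.614 0.383 0.690
  outer loop
   vertex 4.0 2.0 5.5
   vertex 4.5 5.5 4.0
   vertex 2.5 0.5 5.0
  endloop
 endfacet
 facet normal 0.191 -0.477 0.858
  outer loop
   vertex 4.0 2.0 5.5
   vertex 2.5 0.5 5.0
   vertex 3.5 0.0 4.5
  endloop
 endfacet
 facet normal 0.991 -0.136 0.012
  outer loop
   vertex 4.0 2.0 5.5
   vertex 4.0 1.5 0.0
   vertex 4.5 5.5 4.0
  endloop
 endfacet
 facet normal 0.967 -0.253 0.023
  outer loop
   vertex 4.0 2.0 5.5
   vertex 3.5 0.0 4.5
   vertex 4.0 1.5 0.0
  endloop
 endfacet
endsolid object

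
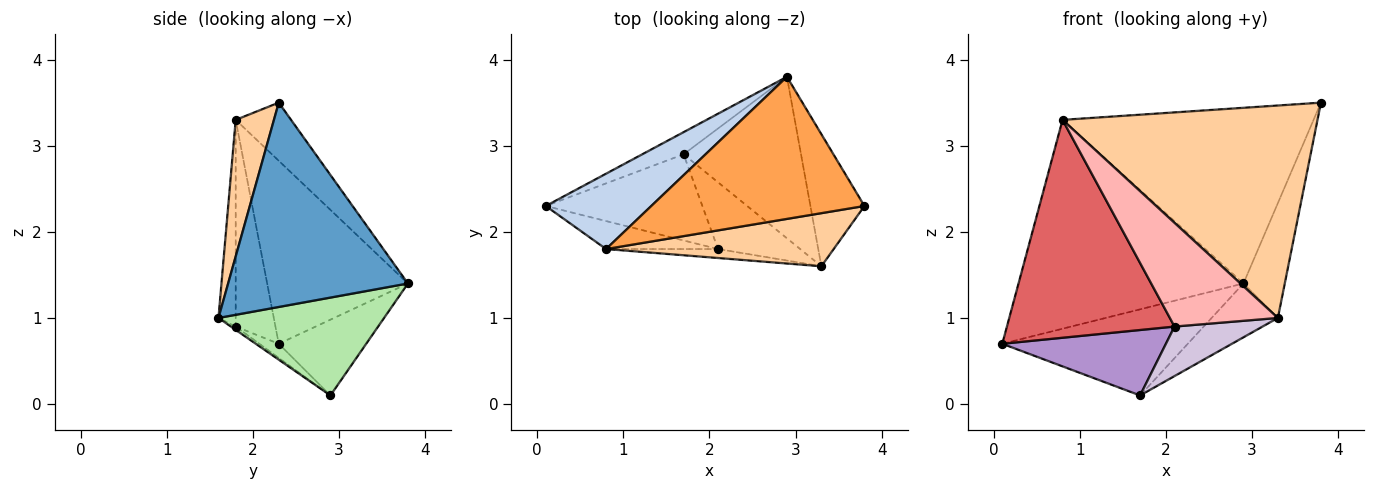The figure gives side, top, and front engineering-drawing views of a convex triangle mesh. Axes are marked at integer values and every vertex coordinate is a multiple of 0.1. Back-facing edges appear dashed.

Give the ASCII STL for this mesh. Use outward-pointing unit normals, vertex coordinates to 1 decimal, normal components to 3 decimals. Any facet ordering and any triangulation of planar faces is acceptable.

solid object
 facet normal 0.944 0.217 -0.249
  outer loop
   vertex 3.3 1.6 1.0
   vertex 2.9 3.8 1.4
   vertex 3.8 2.3 3.5
  endloop
 endfacet
 facet normal -0.507 0.811 0.292
  outer loop
   vertex 0.8 1.8 3.3
   vertex 2.9 3.8 1.4
   vertex 0.1 2.3 0.7
  endloop
 endfacet
 facet normal -0.169 0.766 0.620
  outer loop
   vertex 0.8 1.8 3.3
   vertex 3.8 2.3 3.5
   vertex 2.9 3.8 1.4
  endloop
 endfacet
 facet normal 0.144 -0.960 0.240
  outer loop
   vertex 0.8 1.8 3.3
   vertex 3.3 1.6 1.0
   vertex 3.8 2.3 3.5
  endloop
 endfacet
 facet normal -0.415 0.881 -0.227
  outer loop
   vertex 1.7 2.9 0.1
   vertex 0.1 2.3 0.7
   vertex 2.9 3.8 1.4
  endloop
 endfacet
 facet normal 0.620 0.248 -0.744
  outer loop
   vertex 1.7 2.9 0.1
   vertex 2.9 3.8 1.4
   vertex 3.3 1.6 1.0
  endloop
 endfacet
 facet normal -0.229 -0.965 -0.124
  outer loop
   vertex 2.1 1.8 0.9
   vertex 0.8 1.8 3.3
   vertex 0.1 2.3 0.7
  endloop
 endfacet
 facet normal -0.157 -0.984 -0.085
  outer loop
   vertex 2.1 1.8 0.9
   vertex 3.3 1.6 1.0
   vertex 0.8 1.8 3.3
  endloop
 endfacet
 facet normal -0.071 -0.604 -0.794
  outer loop
   vertex 2.1 1.8 0.9
   vertex 0.1 2.3 0.7
   vertex 1.7 2.9 0.1
  endloop
 endfacet
 facet normal -0.032 -0.596 -0.803
  outer loop
   vertex 2.1 1.8 0.9
   vertex 1.7 2.9 0.1
   vertex 3.3 1.6 1.0
  endloop
 endfacet
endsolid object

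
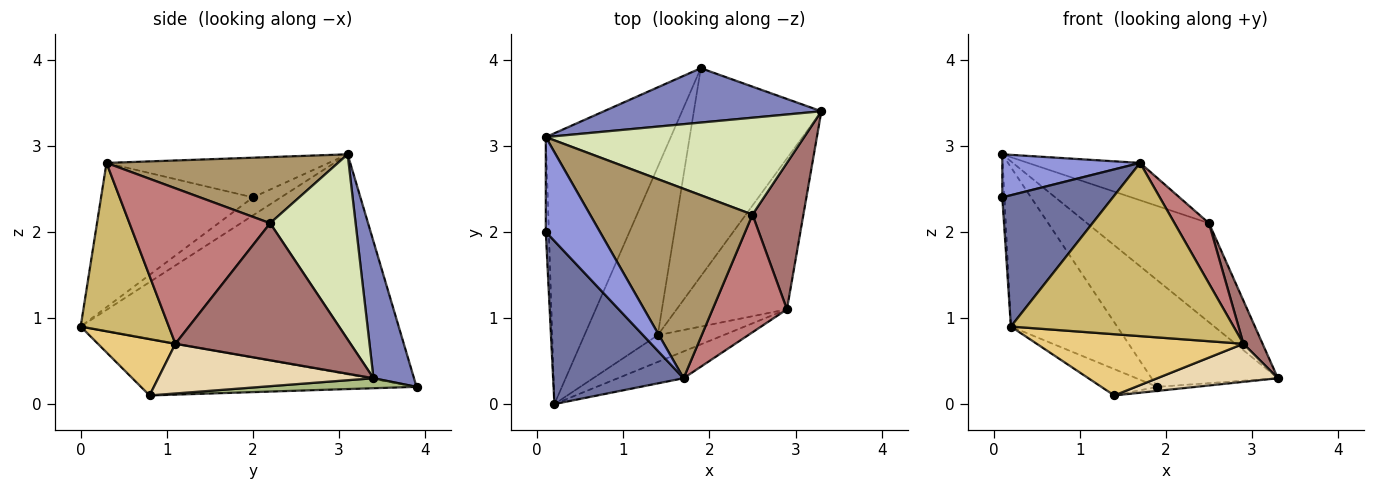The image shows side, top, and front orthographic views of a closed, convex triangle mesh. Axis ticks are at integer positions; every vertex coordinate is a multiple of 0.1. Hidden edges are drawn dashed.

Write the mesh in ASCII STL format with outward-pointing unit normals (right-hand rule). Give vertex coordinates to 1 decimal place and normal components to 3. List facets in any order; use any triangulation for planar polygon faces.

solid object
 facet normal -0.653 -0.475 0.590
  outer loop
   vertex 1.7 0.3 2.8
   vertex 0.1 2.0 2.4
   vertex 0.2 0.0 0.9
  endloop
 endfacet
 facet normal 0.275 0.857 0.437
  outer loop
   vertex 0.1 3.1 2.9
   vertex 3.3 3.4 0.3
   vertex 1.9 3.9 0.2
  endloop
 endfacet
 facet normal -0.555 -0.344 0.757
  outer loop
   vertex 0.1 3.1 2.9
   vertex 0.1 2.0 2.4
   vertex 1.7 0.3 2.8
  endloop
 endfacet
 facet normal -0.983 0.076 -0.166
  outer loop
   vertex 0.1 3.1 2.9
   vertex 0.2 0.0 0.9
   vertex 0.1 2.0 2.4
  endloop
 endfacet
 facet normal -0.835 0.279 -0.474
  outer loop
   vertex 0.1 3.1 2.9
   vertex 1.9 3.9 0.2
   vertex 0.2 0.0 0.9
  endloop
 endfacet
 facet normal 0.078 0.020 -0.997
  outer loop
   vertex 1.4 0.8 0.1
   vertex 1.9 3.9 0.2
   vertex 3.3 3.4 0.3
  endloop
 endfacet
 facet normal -0.606 0.123 -0.786
  outer loop
   vertex 1.4 0.8 0.1
   vertex 0.2 0.0 0.9
   vertex 1.9 3.9 0.2
  endloop
 endfacet
 facet normal 0.448 0.639 0.625
  outer loop
   vertex 2.5 2.2 2.1
   vertex 3.3 3.4 0.3
   vertex 0.1 3.1 2.9
  endloop
 endfacet
 facet normal 0.371 0.179 0.911
  outer loop
   vertex 2.5 2.2 2.1
   vertex 0.1 3.1 2.9
   vertex 1.7 0.3 2.8
  endloop
 endfacet
 facet normal 0.364 -0.920 -0.142
  outer loop
   vertex 2.9 1.1 0.7
   vertex 1.7 0.3 2.8
   vertex 0.2 0.0 0.9
  endloop
 endfacet
 facet normal 0.325 -0.866 -0.379
  outer loop
   vertex 2.9 1.1 0.7
   vertex 0.2 0.0 0.9
   vertex 1.4 0.8 0.1
  endloop
 endfacet
 facet normal 0.400 -0.224 -0.889
  outer loop
   vertex 2.9 1.1 0.7
   vertex 1.4 0.8 0.1
   vertex 3.3 3.4 0.3
  endloop
 endfacet
 facet normal 0.932 -0.102 0.347
  outer loop
   vertex 2.9 1.1 0.7
   vertex 3.3 3.4 0.3
   vertex 2.5 2.2 2.1
  endloop
 endfacet
 facet normal 0.881 -0.216 0.421
  outer loop
   vertex 2.9 1.1 0.7
   vertex 2.5 2.2 2.1
   vertex 1.7 0.3 2.8
  endloop
 endfacet
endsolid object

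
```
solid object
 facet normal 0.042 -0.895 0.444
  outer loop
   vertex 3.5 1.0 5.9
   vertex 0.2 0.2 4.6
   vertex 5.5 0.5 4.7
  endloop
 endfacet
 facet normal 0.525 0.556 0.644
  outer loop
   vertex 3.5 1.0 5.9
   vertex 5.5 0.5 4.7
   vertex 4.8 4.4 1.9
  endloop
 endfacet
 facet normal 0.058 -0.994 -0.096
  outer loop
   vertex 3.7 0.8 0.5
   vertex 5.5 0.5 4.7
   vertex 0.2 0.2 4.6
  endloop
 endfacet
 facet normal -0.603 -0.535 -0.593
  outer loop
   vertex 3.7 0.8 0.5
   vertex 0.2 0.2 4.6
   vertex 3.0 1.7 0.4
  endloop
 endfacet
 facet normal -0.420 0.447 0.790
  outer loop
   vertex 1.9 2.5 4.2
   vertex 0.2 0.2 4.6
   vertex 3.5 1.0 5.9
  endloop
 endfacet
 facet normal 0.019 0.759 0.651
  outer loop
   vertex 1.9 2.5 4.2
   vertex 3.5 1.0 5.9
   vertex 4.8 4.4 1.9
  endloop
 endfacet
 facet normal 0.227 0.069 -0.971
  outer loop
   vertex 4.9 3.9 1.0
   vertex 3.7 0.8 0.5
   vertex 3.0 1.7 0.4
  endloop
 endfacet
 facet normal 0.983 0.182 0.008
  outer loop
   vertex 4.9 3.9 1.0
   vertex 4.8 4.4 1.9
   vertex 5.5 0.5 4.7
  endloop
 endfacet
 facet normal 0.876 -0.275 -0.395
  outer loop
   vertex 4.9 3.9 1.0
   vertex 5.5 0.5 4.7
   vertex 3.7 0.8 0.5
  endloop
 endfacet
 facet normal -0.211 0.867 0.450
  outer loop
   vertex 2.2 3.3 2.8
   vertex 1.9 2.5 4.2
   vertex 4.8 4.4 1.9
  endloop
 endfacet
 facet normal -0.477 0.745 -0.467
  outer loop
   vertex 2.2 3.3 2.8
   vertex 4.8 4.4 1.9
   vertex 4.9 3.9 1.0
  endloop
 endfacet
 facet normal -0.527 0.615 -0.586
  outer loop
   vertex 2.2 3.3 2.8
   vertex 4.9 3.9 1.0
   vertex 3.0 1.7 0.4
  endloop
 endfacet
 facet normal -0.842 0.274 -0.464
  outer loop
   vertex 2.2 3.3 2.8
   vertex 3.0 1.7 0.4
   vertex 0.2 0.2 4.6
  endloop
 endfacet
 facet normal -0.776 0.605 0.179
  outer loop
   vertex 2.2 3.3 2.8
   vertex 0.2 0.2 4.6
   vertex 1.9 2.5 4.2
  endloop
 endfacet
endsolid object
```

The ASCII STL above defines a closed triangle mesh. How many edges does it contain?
21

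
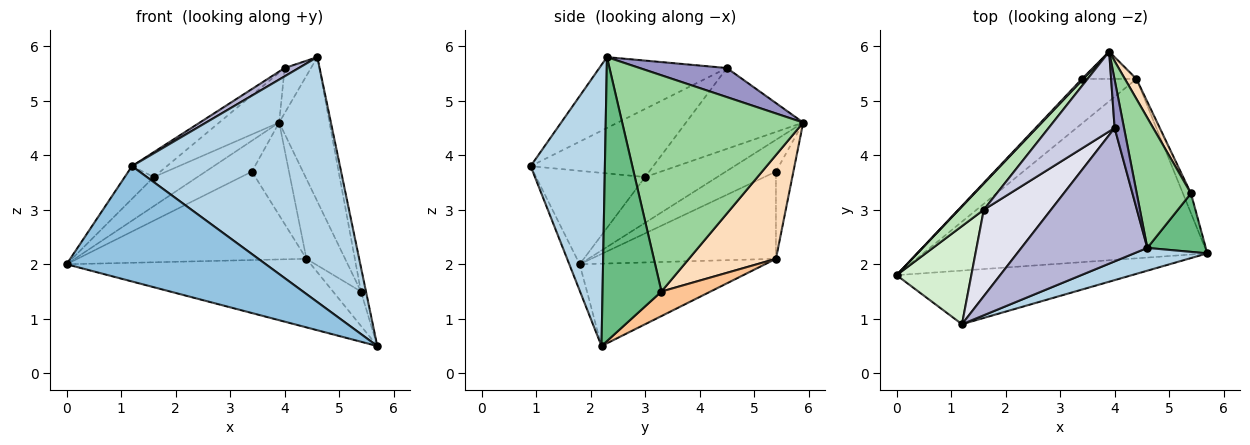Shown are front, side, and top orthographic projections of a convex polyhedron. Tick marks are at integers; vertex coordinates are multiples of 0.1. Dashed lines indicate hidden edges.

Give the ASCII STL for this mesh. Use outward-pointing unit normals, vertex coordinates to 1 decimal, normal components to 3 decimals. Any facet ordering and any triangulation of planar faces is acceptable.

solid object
 facet normal -0.261 0.345 -0.902
  outer loop
   vertex 4.4 5.4 2.1
   vertex 5.7 2.2 0.5
   vertex 0.0 1.8 2.0
  endloop
 endfacet
 facet normal -0.047 -0.906 -0.421
  outer loop
   vertex 1.2 0.9 3.8
   vertex 0.0 1.8 2.0
   vertex 5.7 2.2 0.5
  endloop
 endfacet
 facet normal 0.335 -0.938 0.087
  outer loop
   vertex 1.2 0.9 3.8
   vertex 5.7 2.2 0.5
   vertex 4.6 2.3 5.8
  endloop
 endfacet
 facet normal -0.734 0.679 0.031
  outer loop
   vertex 3.4 5.4 3.7
   vertex 0.0 1.8 2.0
   vertex 3.9 5.9 4.6
  endloop
 endfacet
 facet normal -0.584 0.725 -0.365
  outer loop
   vertex 3.4 5.4 3.7
   vertex 4.4 5.4 2.1
   vertex 0.0 1.8 2.0
  endloop
 endfacet
 facet normal -0.411 0.874 -0.257
  outer loop
   vertex 3.4 5.4 3.7
   vertex 3.9 5.9 4.6
   vertex 4.4 5.4 2.1
  endloop
 endfacet
 facet normal 0.836 0.476 -0.273
  outer loop
   vertex 5.4 3.3 1.5
   vertex 5.7 2.2 0.5
   vertex 4.4 5.4 2.1
  endloop
 endfacet
 facet normal 0.909 0.404 0.101
  outer loop
   vertex 5.4 3.3 1.5
   vertex 4.4 5.4 2.1
   vertex 3.9 5.9 4.6
  endloop
 endfacet
 facet normal 0.976 0.083 0.201
  outer loop
   vertex 5.4 3.3 1.5
   vertex 4.6 2.3 5.8
   vertex 5.7 2.2 0.5
  endloop
 endfacet
 facet normal 0.937 0.260 0.235
  outer loop
   vertex 5.4 3.3 1.5
   vertex 3.9 5.9 4.6
   vertex 4.6 2.3 5.8
  endloop
 endfacet
 facet normal -0.775 0.469 0.424
  outer loop
   vertex 1.6 3.0 3.6
   vertex 3.9 5.9 4.6
   vertex 0.0 1.8 2.0
  endloop
 endfacet
 facet normal -0.764 0.204 0.612
  outer loop
   vertex 1.6 3.0 3.6
   vertex 0.0 1.8 2.0
   vertex 1.2 0.9 3.8
  endloop
 endfacet
 facet normal 0.915 0.276 0.295
  outer loop
   vertex 4.0 4.5 5.6
   vertex 4.6 2.3 5.8
   vertex 3.9 5.9 4.6
  endloop
 endfacet
 facet normal -0.490 -0.054 0.870
  outer loop
   vertex 4.0 4.5 5.6
   vertex 1.2 0.9 3.8
   vertex 4.6 2.3 5.8
  endloop
 endfacet
 facet normal -0.720 0.368 0.588
  outer loop
   vertex 4.0 4.5 5.6
   vertex 3.9 5.9 4.6
   vertex 1.6 3.0 3.6
  endloop
 endfacet
 facet normal -0.698 0.198 0.688
  outer loop
   vertex 4.0 4.5 5.6
   vertex 1.6 3.0 3.6
   vertex 1.2 0.9 3.8
  endloop
 endfacet
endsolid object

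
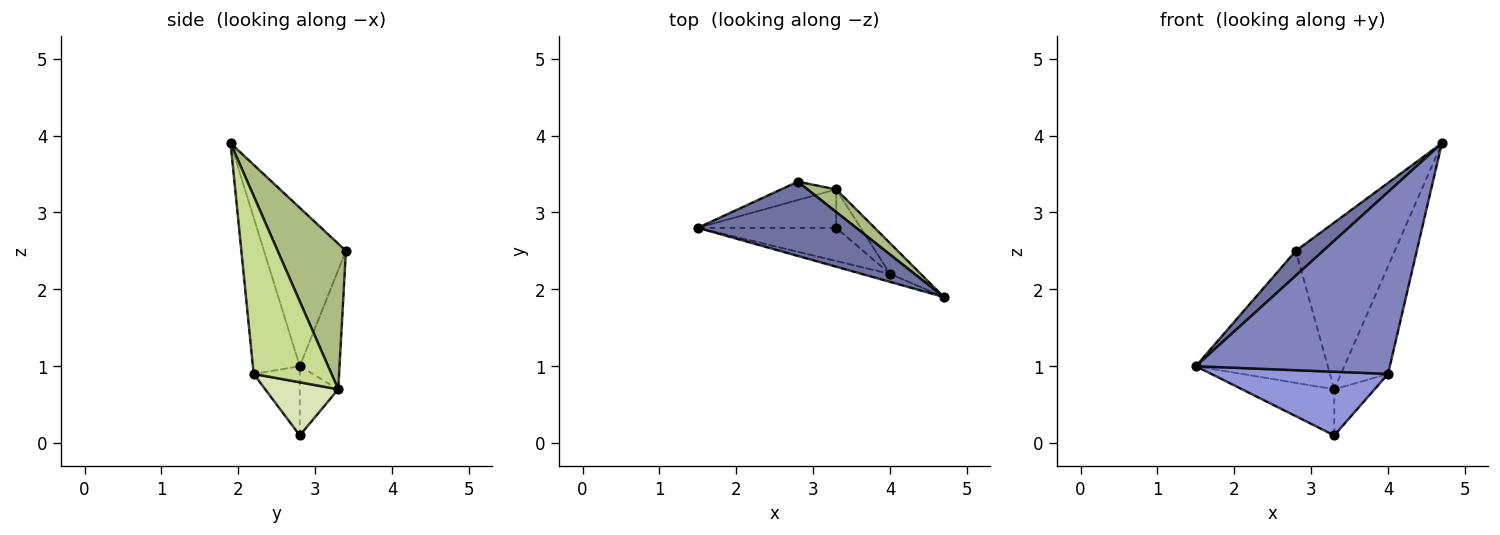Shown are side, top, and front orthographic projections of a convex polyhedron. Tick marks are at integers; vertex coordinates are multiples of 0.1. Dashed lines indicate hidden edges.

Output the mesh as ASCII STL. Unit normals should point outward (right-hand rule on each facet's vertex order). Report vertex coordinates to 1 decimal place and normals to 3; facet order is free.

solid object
 facet normal -0.688 -0.229 0.688
  outer loop
   vertex 2.8 3.4 2.5
   vertex 1.5 2.8 1.0
   vertex 4.7 1.9 3.9
  endloop
 endfacet
 facet normal -0.235 -0.971 -0.042
  outer loop
   vertex 4.0 2.2 0.9
   vertex 4.7 1.9 3.9
   vertex 1.5 2.8 1.0
  endloop
 endfacet
 facet normal -0.225 -0.864 -0.451
  outer loop
   vertex 4.0 2.2 0.9
   vertex 1.5 2.8 1.0
   vertex 3.3 2.8 0.1
  endloop
 endfacet
 facet normal -0.286 0.949 -0.132
  outer loop
   vertex 3.3 3.3 0.7
   vertex 1.5 2.8 1.0
   vertex 2.8 3.4 2.5
  endloop
 endfacet
 facet normal -0.305 0.732 -0.610
  outer loop
   vertex 3.3 3.3 0.7
   vertex 3.3 2.8 0.1
   vertex 1.5 2.8 1.0
  endloop
 endfacet
 facet normal 0.564 0.818 0.111
  outer loop
   vertex 3.3 3.3 0.7
   vertex 2.8 3.4 2.5
   vertex 4.7 1.9 3.9
  endloop
 endfacet
 facet normal 0.846 0.512 -0.146
  outer loop
   vertex 3.3 3.3 0.7
   vertex 4.7 1.9 3.9
   vertex 4.0 2.2 0.9
  endloop
 endfacet
 facet normal 0.812 0.449 -0.374
  outer loop
   vertex 3.3 3.3 0.7
   vertex 4.0 2.2 0.9
   vertex 3.3 2.8 0.1
  endloop
 endfacet
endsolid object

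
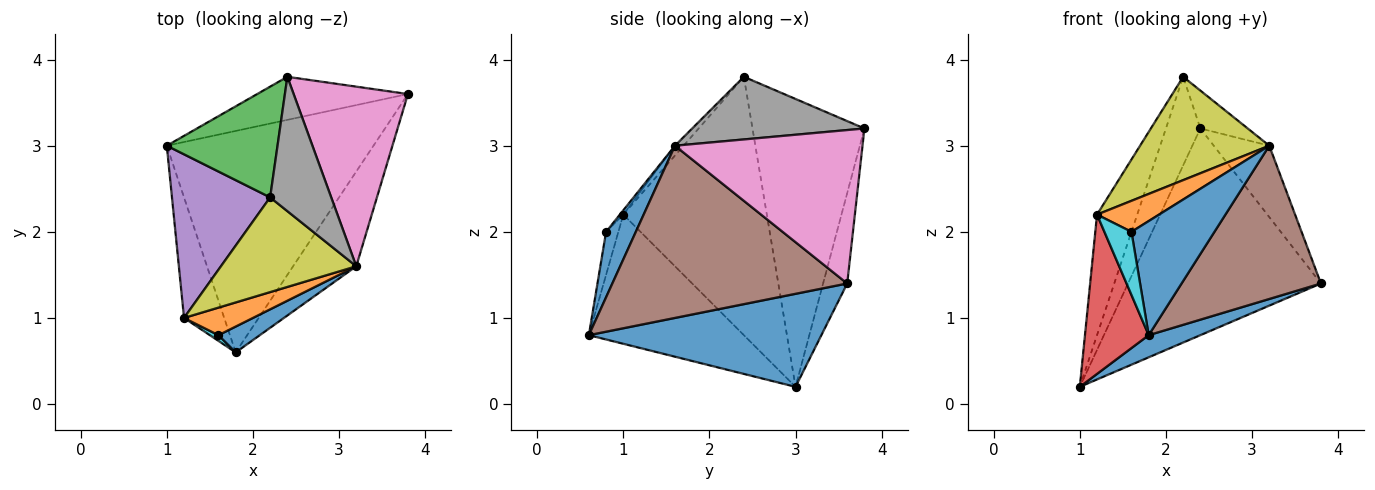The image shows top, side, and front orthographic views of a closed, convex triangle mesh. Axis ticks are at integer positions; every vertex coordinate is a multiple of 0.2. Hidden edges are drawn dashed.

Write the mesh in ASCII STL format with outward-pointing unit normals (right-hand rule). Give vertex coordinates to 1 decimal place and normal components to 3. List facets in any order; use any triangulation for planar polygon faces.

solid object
 facet normal 0.409 -0.091 -0.908
  outer loop
   vertex 1.8 0.6 0.8
   vertex 1.0 3.0 0.2
   vertex 3.8 3.6 1.4
  endloop
 endfacet
 facet normal -0.121 0.972 -0.202
  outer loop
   vertex 2.4 3.8 3.2
   vertex 3.8 3.6 1.4
   vertex 1.0 3.0 0.2
  endloop
 endfacet
 facet normal -0.897 0.276 0.345
  outer loop
   vertex 2.4 3.8 3.2
   vertex 1.0 3.0 0.2
   vertex 2.2 2.4 3.8
  endloop
 endfacet
 facet normal -0.889 -0.365 -0.277
  outer loop
   vertex 1.2 1.0 2.2
   vertex 1.0 3.0 0.2
   vertex 1.8 0.6 0.8
  endloop
 endfacet
 facet normal -0.904 0.253 0.344
  outer loop
   vertex 1.2 1.0 2.2
   vertex 2.2 2.4 3.8
   vertex 1.0 3.0 0.2
  endloop
 endfacet
 facet normal 0.820 -0.487 -0.301
  outer loop
   vertex 3.2 1.6 3.0
   vertex 1.8 0.6 0.8
   vertex 3.8 3.6 1.4
  endloop
 endfacet
 facet normal 0.780 0.231 0.581
  outer loop
   vertex 3.2 1.6 3.0
   vertex 3.8 3.6 1.4
   vertex 2.4 3.8 3.2
  endloop
 endfacet
 facet normal 0.703 0.193 0.685
  outer loop
   vertex 3.2 1.6 3.0
   vertex 2.4 3.8 3.2
   vertex 2.2 2.4 3.8
  endloop
 endfacet
 facet normal -0.049 -0.736 0.675
  outer loop
   vertex 3.2 1.6 3.0
   vertex 2.2 2.4 3.8
   vertex 1.2 1.0 2.2
  endloop
 endfacet
 facet normal -0.412 -0.907 0.082
  outer loop
   vertex 1.6 0.8 2.0
   vertex 1.2 1.0 2.2
   vertex 1.8 0.6 0.8
  endloop
 endfacet
 facet normal 0.330 -0.921 0.208
  outer loop
   vertex 1.6 0.8 2.0
   vertex 1.8 0.6 0.8
   vertex 3.2 1.6 3.0
  endloop
 endfacet
 facet normal -0.041 -0.747 0.664
  outer loop
   vertex 1.6 0.8 2.0
   vertex 3.2 1.6 3.0
   vertex 1.2 1.0 2.2
  endloop
 endfacet
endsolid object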